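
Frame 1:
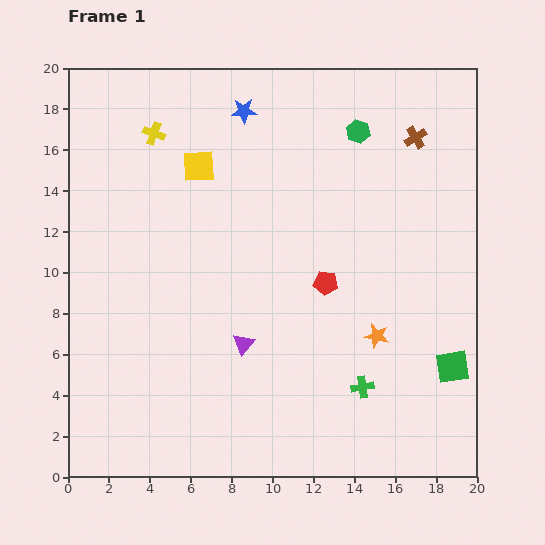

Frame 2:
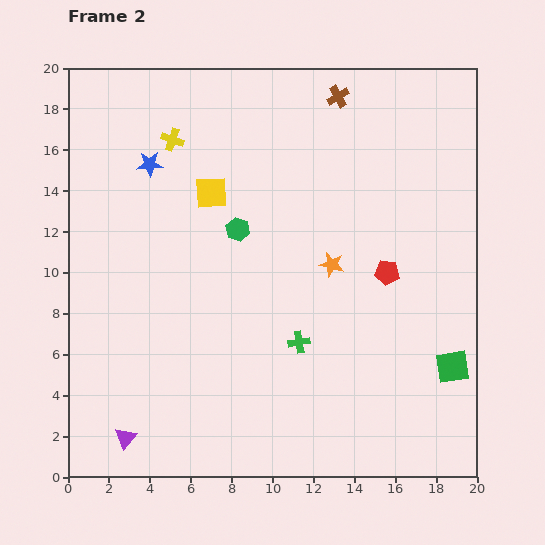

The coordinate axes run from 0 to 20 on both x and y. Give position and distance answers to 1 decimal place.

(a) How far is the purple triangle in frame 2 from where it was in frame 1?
7.4

The purple triangle moved from (8.6, 6.5) to (2.8, 1.9), a distance of √(5.8² + 4.6²) ≈ 7.4.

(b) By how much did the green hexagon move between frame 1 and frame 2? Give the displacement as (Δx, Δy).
(-5.9, -4.8)

The green hexagon was at (14.2, 16.9) in frame 1 and (8.3, 12.1) in frame 2.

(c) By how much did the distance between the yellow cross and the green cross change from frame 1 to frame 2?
-4.4

Distance in frame 1: 16.1. Distance in frame 2: 11.7.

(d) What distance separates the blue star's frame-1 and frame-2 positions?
5.3

The blue star moved from (8.6, 17.9) to (4.0, 15.3), a distance of √(4.6² + 2.6²) ≈ 5.3.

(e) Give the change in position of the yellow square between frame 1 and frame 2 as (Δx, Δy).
(0.6, -1.3)

The yellow square was at (6.4, 15.2) in frame 1 and (7.0, 13.9) in frame 2.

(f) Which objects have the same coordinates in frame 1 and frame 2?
the green square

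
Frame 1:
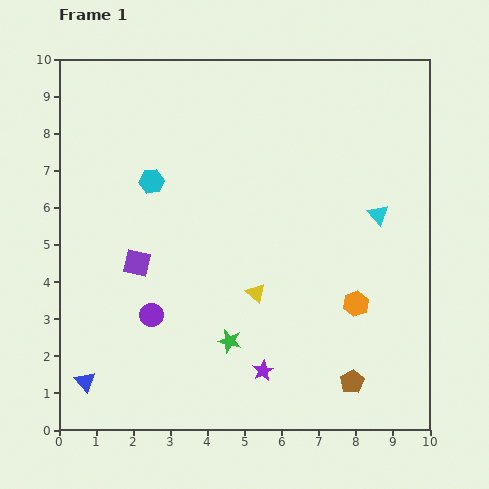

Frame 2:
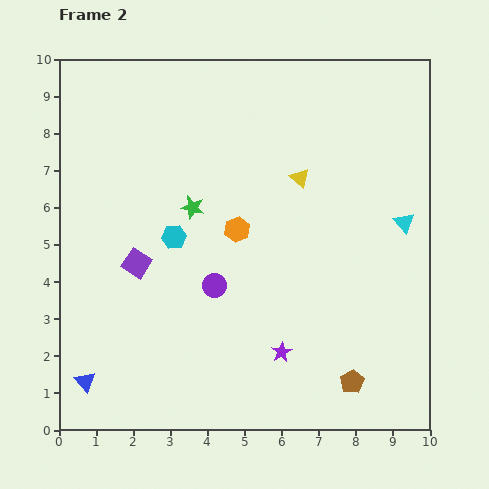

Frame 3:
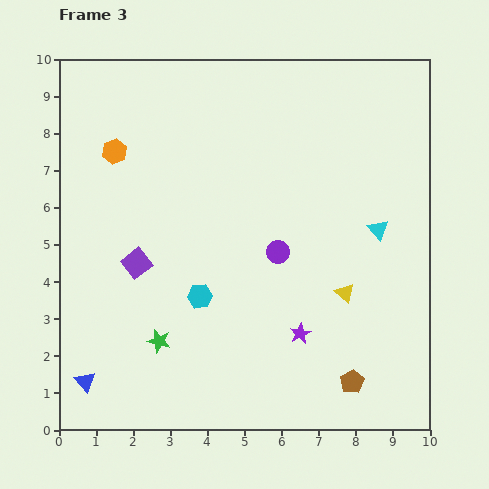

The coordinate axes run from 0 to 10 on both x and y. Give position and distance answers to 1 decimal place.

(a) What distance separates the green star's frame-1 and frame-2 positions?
3.7

The green star moved from (4.6, 2.4) to (3.6, 6.0), a distance of √(1.0² + 3.6²) ≈ 3.7.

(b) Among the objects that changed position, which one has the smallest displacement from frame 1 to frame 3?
the cyan triangle

(moved 0.4)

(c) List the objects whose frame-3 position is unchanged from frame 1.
the blue triangle, the brown pentagon, the purple square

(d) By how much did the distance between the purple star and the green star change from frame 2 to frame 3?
-0.8

Distance in frame 2: 4.6. Distance in frame 3: 3.8.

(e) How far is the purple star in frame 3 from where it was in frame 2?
0.7

The purple star moved from (6.0, 2.1) to (6.5, 2.6), a distance of √(0.5² + 0.5²) ≈ 0.7.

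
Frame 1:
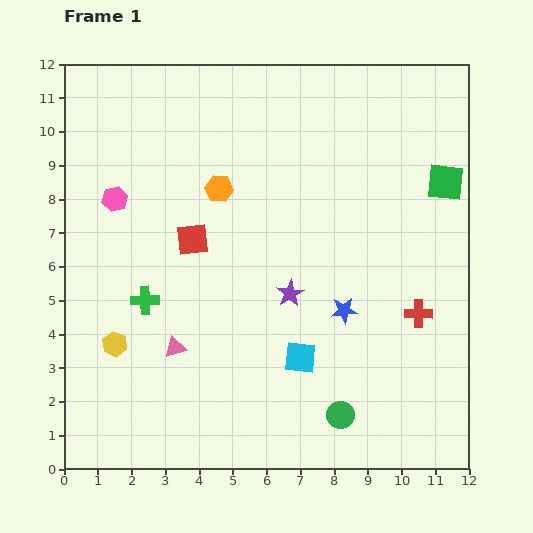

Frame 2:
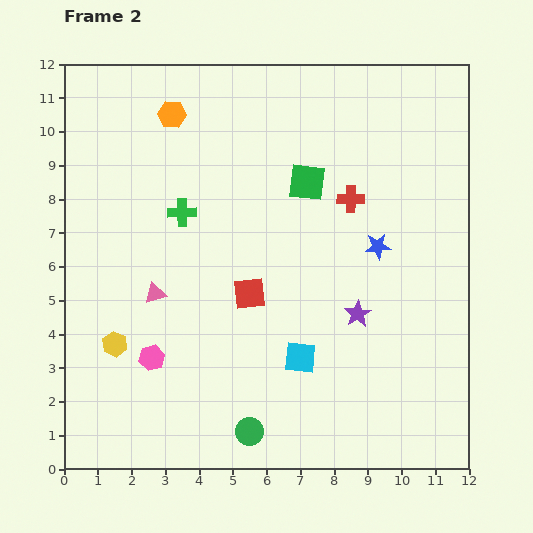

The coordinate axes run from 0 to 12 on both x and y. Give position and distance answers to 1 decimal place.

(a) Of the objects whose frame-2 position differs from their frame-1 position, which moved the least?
the pink triangle

(moved 1.7)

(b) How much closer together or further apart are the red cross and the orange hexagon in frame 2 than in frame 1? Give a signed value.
-1.1

Distance in frame 1: 7.0. Distance in frame 2: 5.9.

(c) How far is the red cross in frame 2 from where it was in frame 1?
3.9

The red cross moved from (10.5, 4.6) to (8.5, 8.0), a distance of √(2.0² + 3.4²) ≈ 3.9.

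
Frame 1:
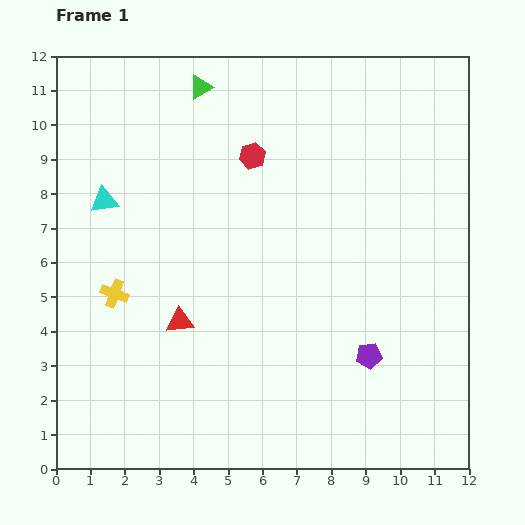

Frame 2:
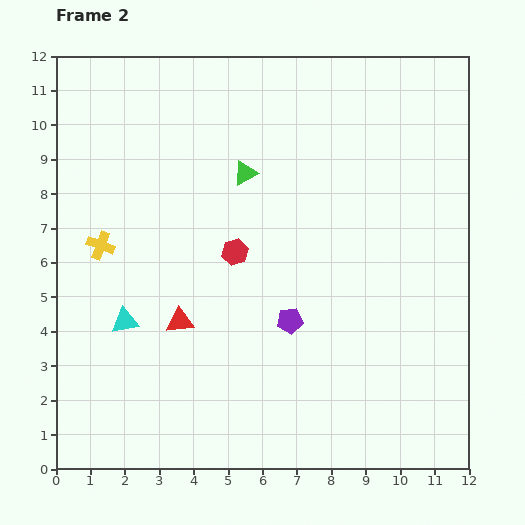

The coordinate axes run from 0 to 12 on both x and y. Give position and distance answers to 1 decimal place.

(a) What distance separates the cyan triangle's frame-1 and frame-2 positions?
3.6

The cyan triangle moved from (1.4, 7.8) to (2.0, 4.3), a distance of √(0.6² + 3.5²) ≈ 3.6.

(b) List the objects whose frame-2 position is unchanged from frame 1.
the red triangle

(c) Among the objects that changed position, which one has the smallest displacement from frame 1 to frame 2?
the yellow cross

(moved 1.5)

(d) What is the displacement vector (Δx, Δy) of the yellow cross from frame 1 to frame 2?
(-0.4, 1.4)

The yellow cross was at (1.7, 5.1) in frame 1 and (1.3, 6.5) in frame 2.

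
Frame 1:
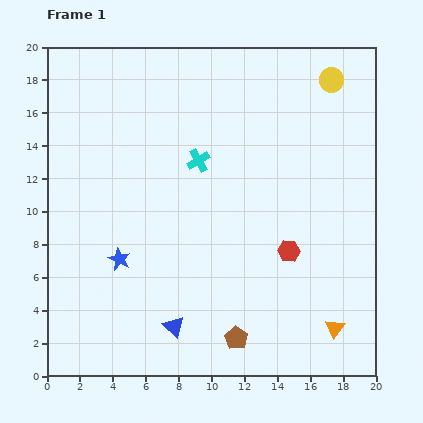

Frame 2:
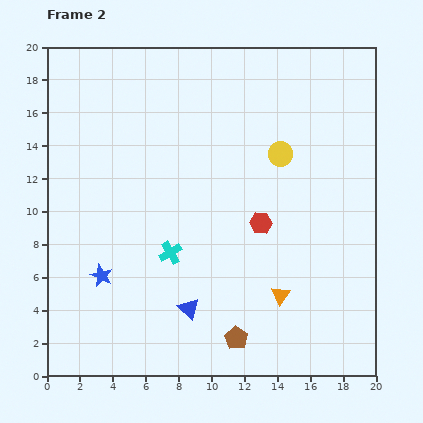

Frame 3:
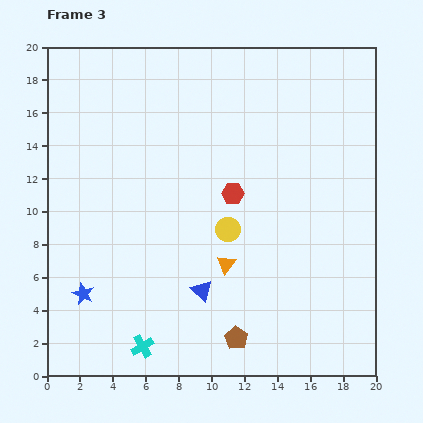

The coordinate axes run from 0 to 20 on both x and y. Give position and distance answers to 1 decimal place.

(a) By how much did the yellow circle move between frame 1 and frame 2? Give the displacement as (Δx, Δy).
(-3.1, -4.5)

The yellow circle was at (17.3, 18.0) in frame 1 and (14.2, 13.5) in frame 2.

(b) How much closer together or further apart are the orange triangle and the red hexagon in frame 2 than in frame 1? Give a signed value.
-0.9

Distance in frame 1: 5.5. Distance in frame 2: 4.6.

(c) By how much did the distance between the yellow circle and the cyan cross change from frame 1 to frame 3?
-0.7

Distance in frame 1: 9.5. Distance in frame 3: 8.8.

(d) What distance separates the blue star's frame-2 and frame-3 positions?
1.6

The blue star moved from (3.3, 6.1) to (2.2, 5.0), a distance of √(1.1² + 1.1²) ≈ 1.6.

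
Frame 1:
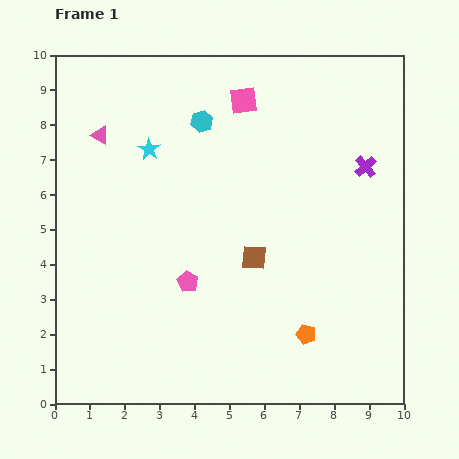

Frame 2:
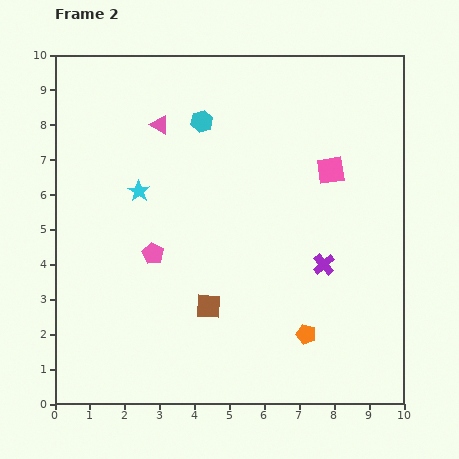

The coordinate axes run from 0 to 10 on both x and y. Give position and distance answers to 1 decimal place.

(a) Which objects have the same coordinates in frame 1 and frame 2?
the orange pentagon, the cyan hexagon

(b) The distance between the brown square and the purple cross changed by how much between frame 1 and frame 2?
-0.6

Distance in frame 1: 4.1. Distance in frame 2: 3.5.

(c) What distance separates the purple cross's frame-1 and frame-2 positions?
3.0

The purple cross moved from (8.9, 6.8) to (7.7, 4.0), a distance of √(1.2² + 2.8²) ≈ 3.0.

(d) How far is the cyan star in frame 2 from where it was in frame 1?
1.2

The cyan star moved from (2.7, 7.3) to (2.4, 6.1), a distance of √(0.3² + 1.2²) ≈ 1.2.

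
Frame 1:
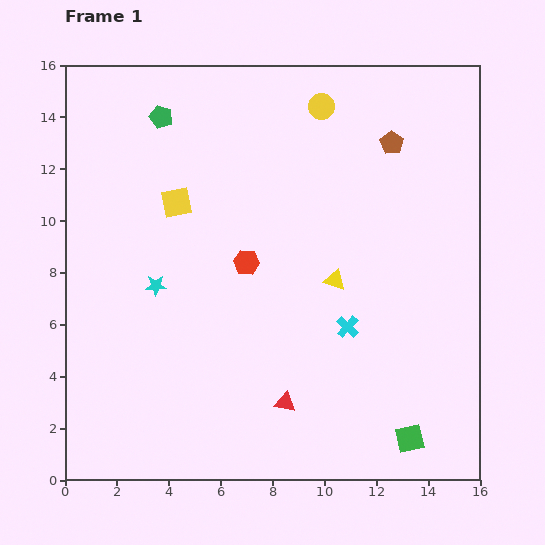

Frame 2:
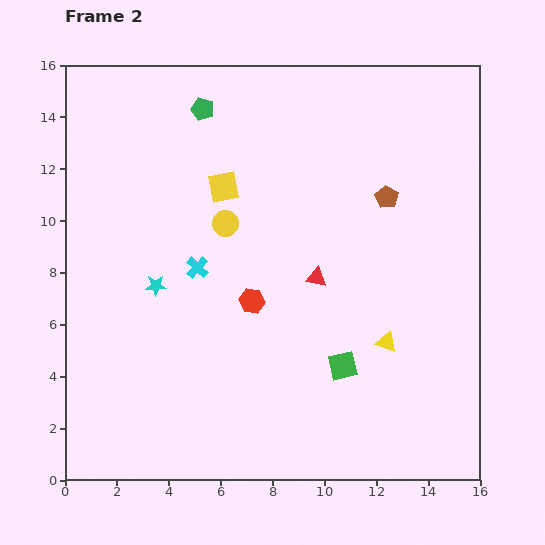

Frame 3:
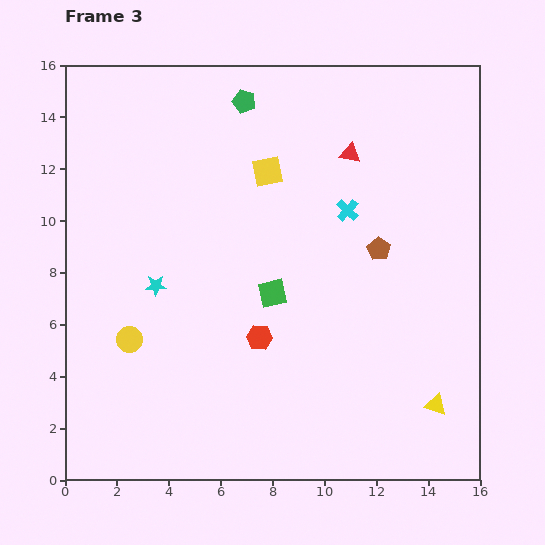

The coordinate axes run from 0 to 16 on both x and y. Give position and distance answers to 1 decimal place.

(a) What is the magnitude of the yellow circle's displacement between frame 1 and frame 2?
5.8

The yellow circle moved from (9.9, 14.4) to (6.2, 9.9), a distance of √(3.7² + 4.5²) ≈ 5.8.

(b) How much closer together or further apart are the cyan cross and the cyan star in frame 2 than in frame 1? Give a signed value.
-5.9

Distance in frame 1: 7.6. Distance in frame 2: 1.7.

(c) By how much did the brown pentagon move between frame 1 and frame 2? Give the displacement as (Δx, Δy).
(-0.2, -2.1)

The brown pentagon was at (12.6, 13.0) in frame 1 and (12.4, 10.9) in frame 2.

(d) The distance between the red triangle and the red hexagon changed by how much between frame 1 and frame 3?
+2.3

Distance in frame 1: 5.6. Distance in frame 3: 7.9.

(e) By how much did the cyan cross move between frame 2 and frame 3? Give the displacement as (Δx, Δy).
(5.8, 2.2)

The cyan cross was at (5.1, 8.2) in frame 2 and (10.9, 10.4) in frame 3.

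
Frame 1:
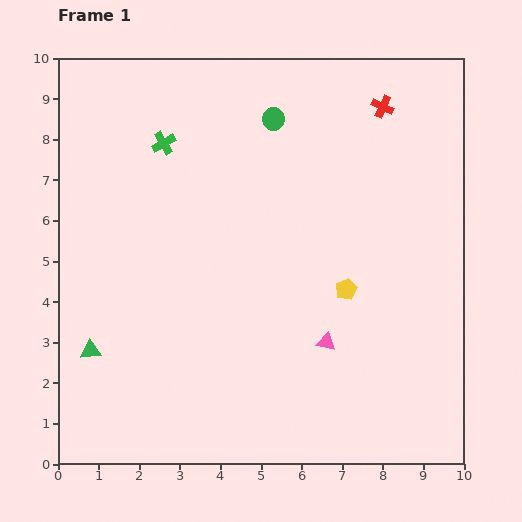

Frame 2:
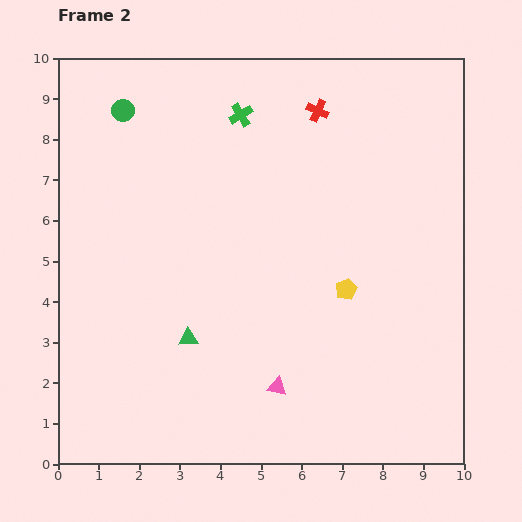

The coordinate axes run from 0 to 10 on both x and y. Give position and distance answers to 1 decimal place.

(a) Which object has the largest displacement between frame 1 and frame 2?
the green circle

(moved 3.7; next 2.4)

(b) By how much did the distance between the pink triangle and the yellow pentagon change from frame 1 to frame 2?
+1.5

Distance in frame 1: 1.4. Distance in frame 2: 2.9.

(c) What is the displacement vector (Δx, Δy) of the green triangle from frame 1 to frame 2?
(2.4, 0.3)

The green triangle was at (0.8, 2.8) in frame 1 and (3.2, 3.1) in frame 2.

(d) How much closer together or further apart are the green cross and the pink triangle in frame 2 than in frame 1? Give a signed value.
+0.5

Distance in frame 1: 6.3. Distance in frame 2: 6.8.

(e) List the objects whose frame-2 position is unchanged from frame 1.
the yellow pentagon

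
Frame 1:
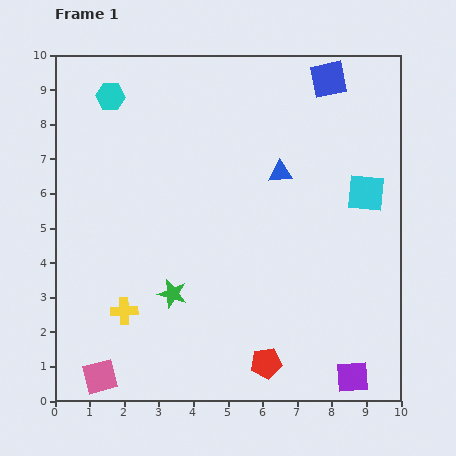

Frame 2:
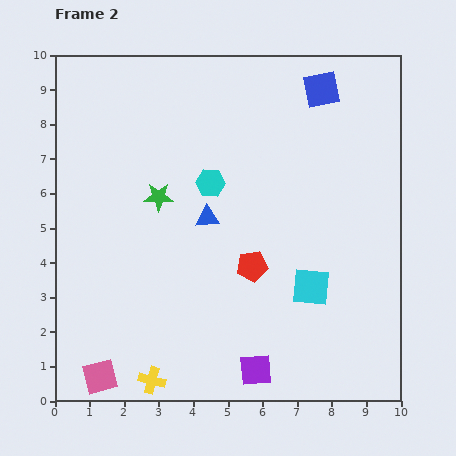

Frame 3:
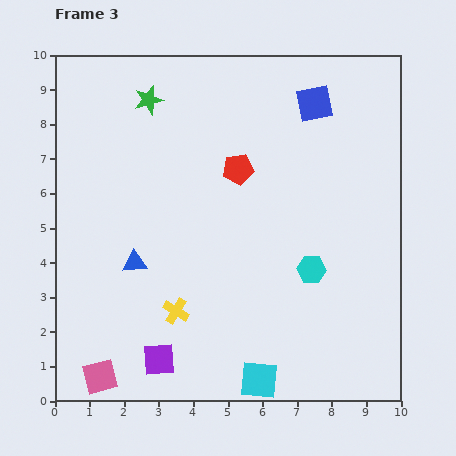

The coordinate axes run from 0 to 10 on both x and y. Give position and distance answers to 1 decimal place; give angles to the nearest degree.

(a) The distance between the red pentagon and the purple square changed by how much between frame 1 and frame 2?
+0.5

Distance in frame 1: 2.5. Distance in frame 2: 3.0.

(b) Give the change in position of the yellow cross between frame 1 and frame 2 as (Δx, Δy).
(0.8, -2.0)

The yellow cross was at (2.0, 2.6) in frame 1 and (2.8, 0.6) in frame 2.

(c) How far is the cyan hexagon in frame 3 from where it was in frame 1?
7.7

The cyan hexagon moved from (1.6, 8.8) to (7.4, 3.8), a distance of √(5.8² + 5.0²) ≈ 7.7.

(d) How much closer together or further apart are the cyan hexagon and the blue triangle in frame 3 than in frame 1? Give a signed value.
-0.3

Distance in frame 1: 5.4. Distance in frame 3: 5.1.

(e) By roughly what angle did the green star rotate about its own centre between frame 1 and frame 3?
31° counter-clockwise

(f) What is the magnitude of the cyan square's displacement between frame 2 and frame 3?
3.1

The cyan square moved from (7.4, 3.3) to (5.9, 0.6), a distance of √(1.5² + 2.7²) ≈ 3.1.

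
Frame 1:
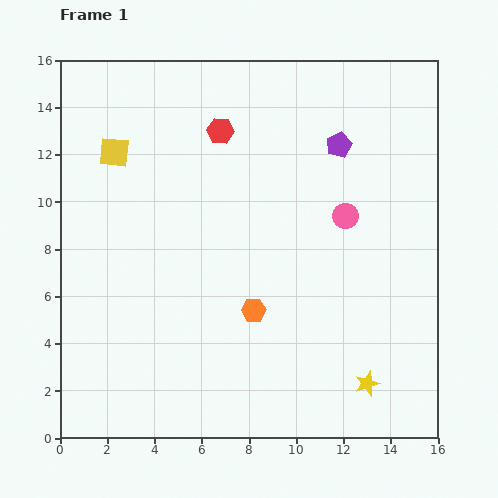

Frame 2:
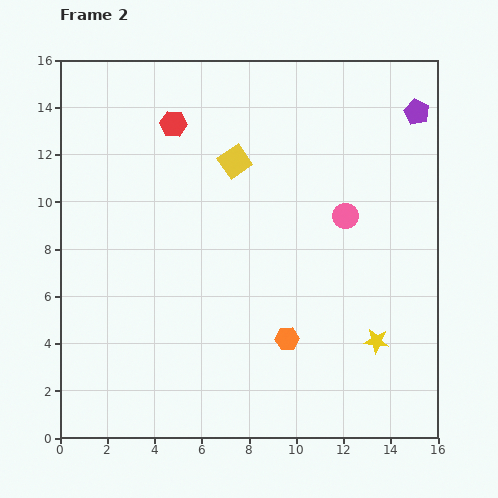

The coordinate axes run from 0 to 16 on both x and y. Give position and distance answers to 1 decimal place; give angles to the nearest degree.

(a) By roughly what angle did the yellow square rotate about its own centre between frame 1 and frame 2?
40° counter-clockwise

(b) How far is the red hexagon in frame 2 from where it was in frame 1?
2.0

The red hexagon moved from (6.8, 13.0) to (4.8, 13.3), a distance of √(2.0² + 0.3²) ≈ 2.0.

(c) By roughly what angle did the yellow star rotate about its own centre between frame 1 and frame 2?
25° clockwise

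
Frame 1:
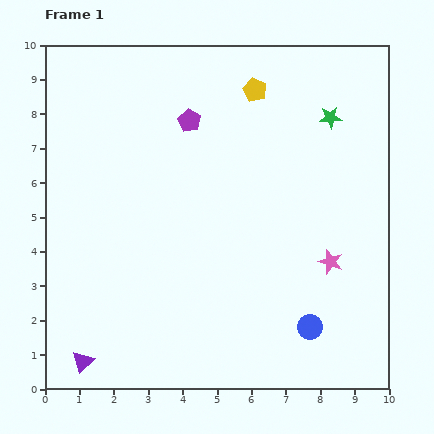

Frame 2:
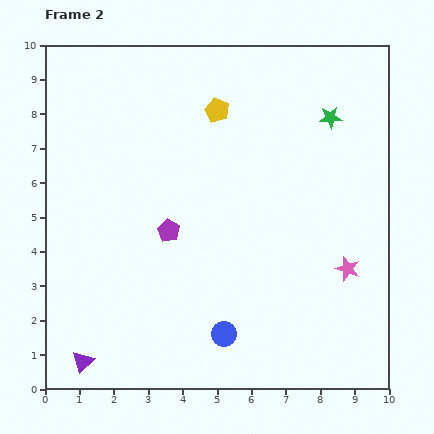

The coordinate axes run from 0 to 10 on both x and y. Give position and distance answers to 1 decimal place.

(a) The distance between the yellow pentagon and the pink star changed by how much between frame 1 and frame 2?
+0.5

Distance in frame 1: 5.5. Distance in frame 2: 6.0.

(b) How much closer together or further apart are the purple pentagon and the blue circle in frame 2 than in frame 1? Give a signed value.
-3.5

Distance in frame 1: 6.9. Distance in frame 2: 3.4.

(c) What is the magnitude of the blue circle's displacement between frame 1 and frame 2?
2.5

The blue circle moved from (7.7, 1.8) to (5.2, 1.6), a distance of √(2.5² + 0.2²) ≈ 2.5.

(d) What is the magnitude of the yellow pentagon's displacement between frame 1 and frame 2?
1.3

The yellow pentagon moved from (6.1, 8.7) to (5.0, 8.1), a distance of √(1.1² + 0.6²) ≈ 1.3.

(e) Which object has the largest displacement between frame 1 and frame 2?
the purple pentagon

(moved 3.3; next 2.5)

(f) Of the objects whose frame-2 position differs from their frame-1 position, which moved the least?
the pink star

(moved 0.5)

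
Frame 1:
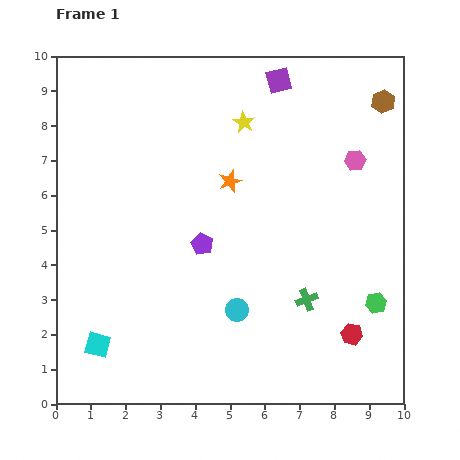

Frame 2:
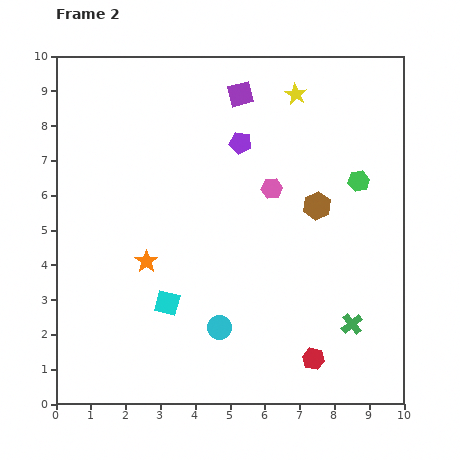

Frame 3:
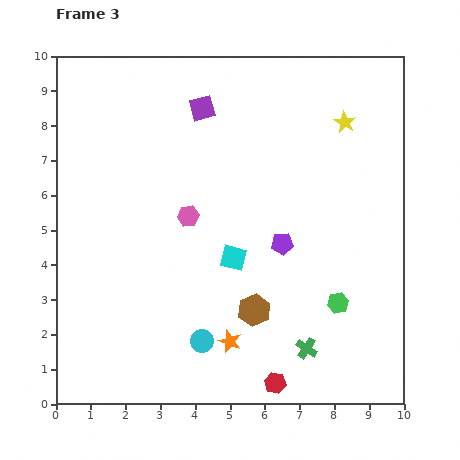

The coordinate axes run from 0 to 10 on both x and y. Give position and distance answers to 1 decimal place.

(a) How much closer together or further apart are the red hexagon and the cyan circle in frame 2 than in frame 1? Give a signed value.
-0.6

Distance in frame 1: 3.4. Distance in frame 2: 2.8.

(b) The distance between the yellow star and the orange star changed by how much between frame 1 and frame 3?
+5.4

Distance in frame 1: 1.7. Distance in frame 3: 7.1.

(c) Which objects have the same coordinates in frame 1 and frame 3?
none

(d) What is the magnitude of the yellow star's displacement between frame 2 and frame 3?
1.6

The yellow star moved from (6.9, 8.9) to (8.3, 8.1), a distance of √(1.4² + 0.8²) ≈ 1.6.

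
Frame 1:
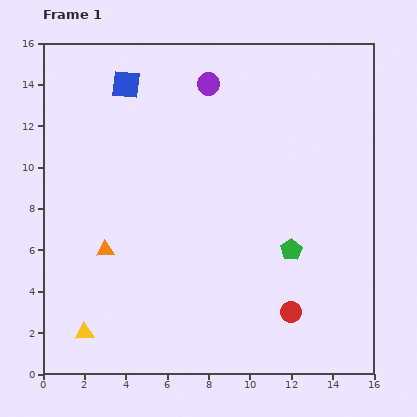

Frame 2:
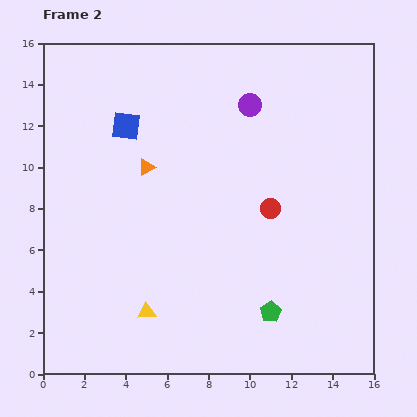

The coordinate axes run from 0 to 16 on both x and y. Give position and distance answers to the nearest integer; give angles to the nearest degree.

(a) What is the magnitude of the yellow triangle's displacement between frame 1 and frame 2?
3

The yellow triangle moved from (2, 2) to (5, 3), a distance of √(3² + 1²) ≈ 3.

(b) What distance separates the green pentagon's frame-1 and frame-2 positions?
3

The green pentagon moved from (12, 6) to (11, 3), a distance of √(1² + 3²) ≈ 3.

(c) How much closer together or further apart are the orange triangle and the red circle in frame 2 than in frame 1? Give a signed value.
-3

Distance in frame 1: 9. Distance in frame 2: 6.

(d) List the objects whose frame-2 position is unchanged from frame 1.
none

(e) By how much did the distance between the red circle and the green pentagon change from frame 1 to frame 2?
+2

Distance in frame 1: 3. Distance in frame 2: 5.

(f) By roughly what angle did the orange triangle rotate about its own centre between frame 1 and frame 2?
26° counter-clockwise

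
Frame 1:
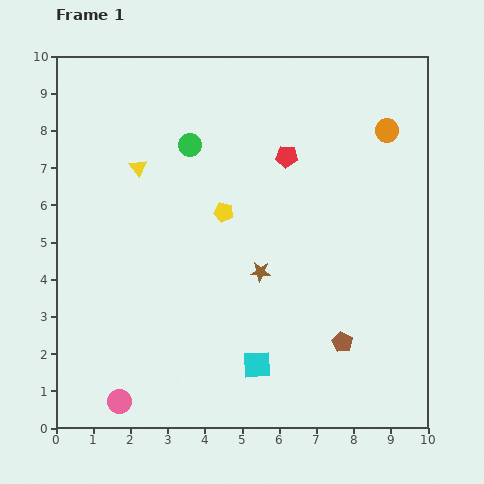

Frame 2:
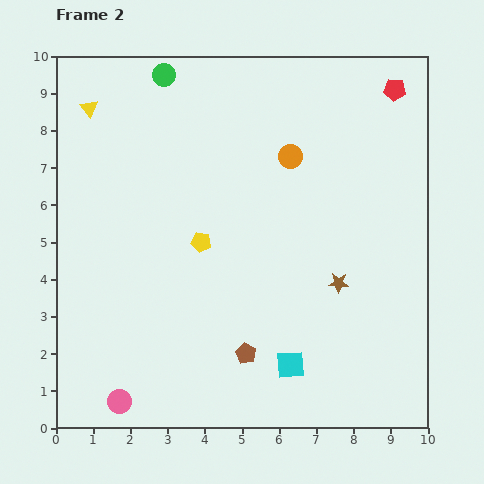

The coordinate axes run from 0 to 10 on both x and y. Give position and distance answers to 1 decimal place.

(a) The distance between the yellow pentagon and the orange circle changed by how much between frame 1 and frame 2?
-1.6

Distance in frame 1: 4.9. Distance in frame 2: 3.3.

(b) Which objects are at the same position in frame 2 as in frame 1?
the pink circle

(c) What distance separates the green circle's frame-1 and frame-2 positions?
2.0

The green circle moved from (3.6, 7.6) to (2.9, 9.5), a distance of √(0.7² + 1.9²) ≈ 2.0.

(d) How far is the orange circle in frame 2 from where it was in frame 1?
2.7

The orange circle moved from (8.9, 8.0) to (6.3, 7.3), a distance of √(2.6² + 0.7²) ≈ 2.7.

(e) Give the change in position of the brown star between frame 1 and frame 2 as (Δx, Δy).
(2.1, -0.3)

The brown star was at (5.5, 4.2) in frame 1 and (7.6, 3.9) in frame 2.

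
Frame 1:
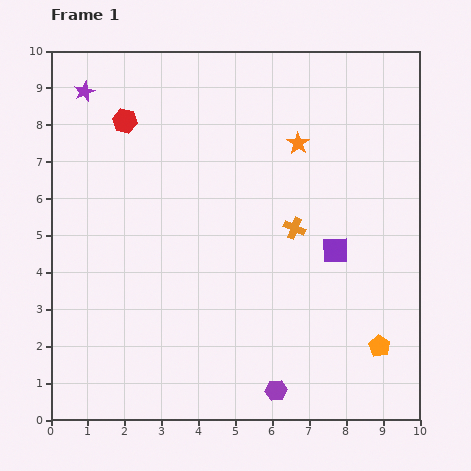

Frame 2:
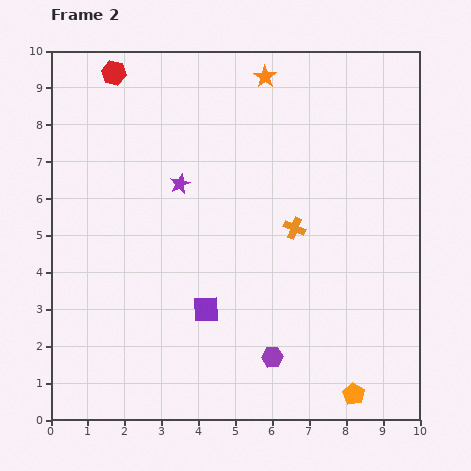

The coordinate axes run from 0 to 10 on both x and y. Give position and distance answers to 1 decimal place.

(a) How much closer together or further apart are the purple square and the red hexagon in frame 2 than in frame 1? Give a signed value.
+0.2

Distance in frame 1: 6.7. Distance in frame 2: 6.9.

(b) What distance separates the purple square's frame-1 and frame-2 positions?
3.8

The purple square moved from (7.7, 4.6) to (4.2, 3.0), a distance of √(3.5² + 1.6²) ≈ 3.8.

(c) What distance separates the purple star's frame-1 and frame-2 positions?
3.6

The purple star moved from (0.9, 8.9) to (3.5, 6.4), a distance of √(2.6² + 2.5²) ≈ 3.6.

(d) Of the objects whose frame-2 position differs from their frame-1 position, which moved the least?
the purple hexagon

(moved 0.9)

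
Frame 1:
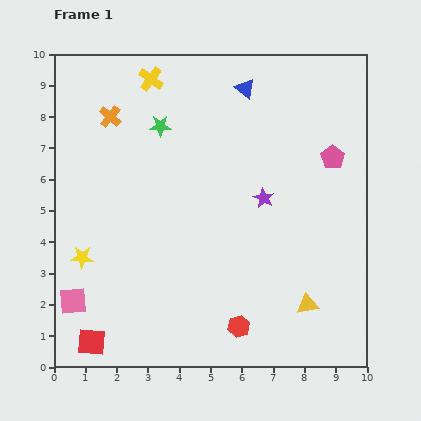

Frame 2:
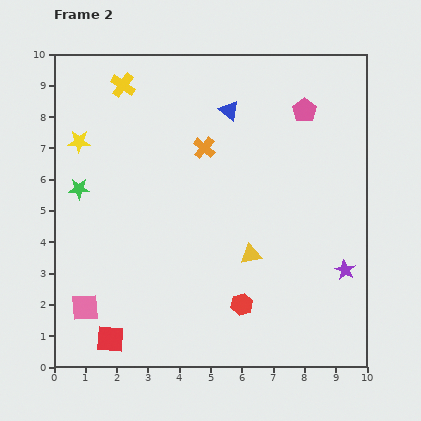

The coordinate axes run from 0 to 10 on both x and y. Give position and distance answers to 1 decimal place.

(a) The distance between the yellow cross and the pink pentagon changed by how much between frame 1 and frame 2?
-0.4

Distance in frame 1: 6.3. Distance in frame 2: 5.9.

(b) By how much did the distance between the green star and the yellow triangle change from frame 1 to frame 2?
-1.5

Distance in frame 1: 7.4. Distance in frame 2: 5.9.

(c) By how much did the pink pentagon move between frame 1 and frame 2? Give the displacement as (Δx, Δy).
(-0.9, 1.5)

The pink pentagon was at (8.9, 6.7) in frame 1 and (8.0, 8.2) in frame 2.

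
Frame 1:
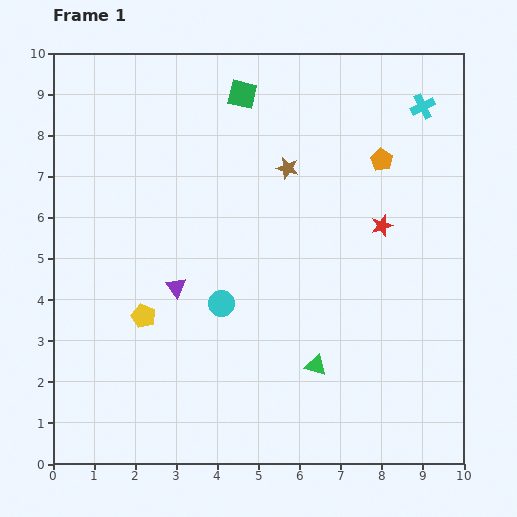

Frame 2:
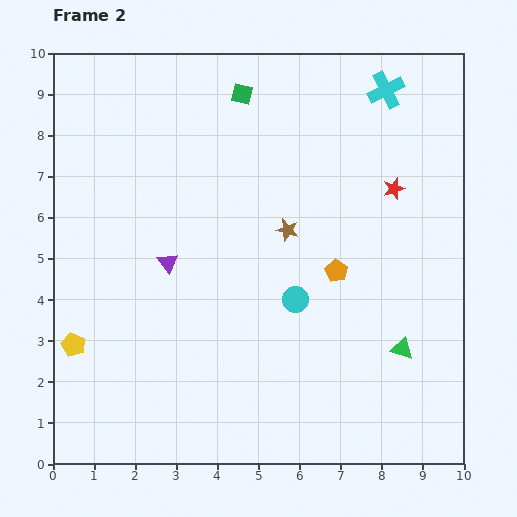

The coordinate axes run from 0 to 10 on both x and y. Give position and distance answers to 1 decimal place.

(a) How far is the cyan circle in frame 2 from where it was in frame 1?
1.8

The cyan circle moved from (4.1, 3.9) to (5.9, 4.0), a distance of √(1.8² + 0.1²) ≈ 1.8.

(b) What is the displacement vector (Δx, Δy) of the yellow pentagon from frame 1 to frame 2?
(-1.7, -0.7)

The yellow pentagon was at (2.2, 3.6) in frame 1 and (0.5, 2.9) in frame 2.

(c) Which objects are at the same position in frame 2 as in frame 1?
the green square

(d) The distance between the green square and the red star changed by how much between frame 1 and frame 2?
-0.3

Distance in frame 1: 4.7. Distance in frame 2: 4.4.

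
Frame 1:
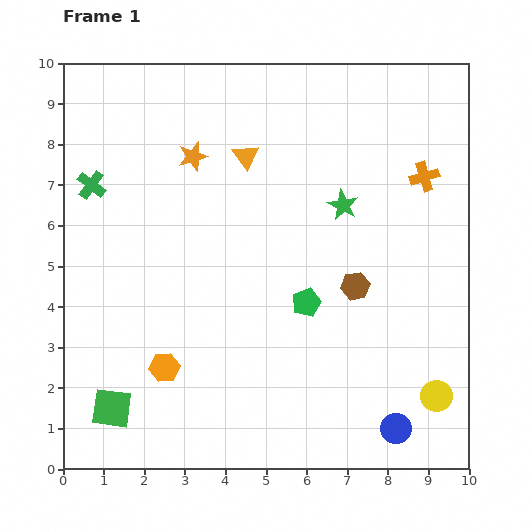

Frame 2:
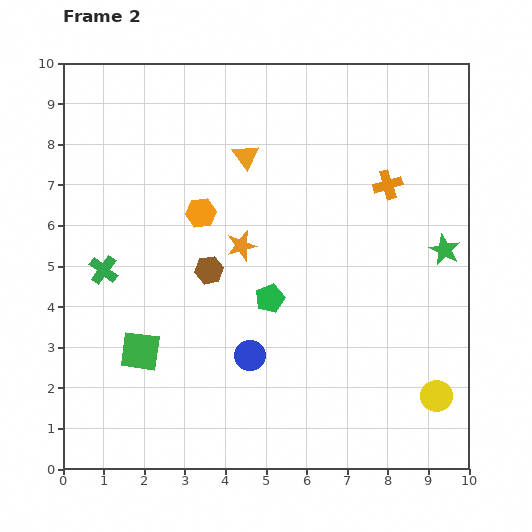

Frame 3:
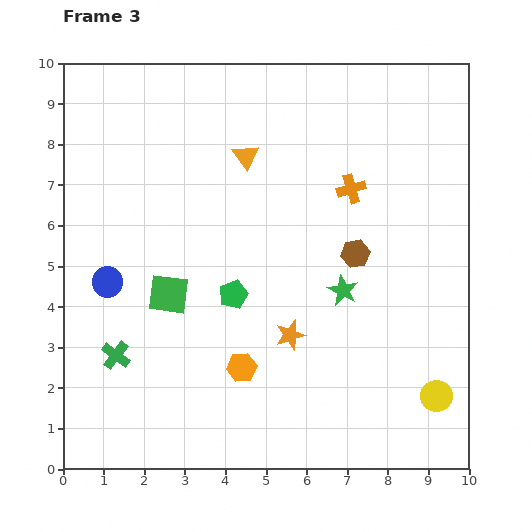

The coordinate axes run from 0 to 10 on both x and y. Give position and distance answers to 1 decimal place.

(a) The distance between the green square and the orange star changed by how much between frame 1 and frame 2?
-2.9

Distance in frame 1: 6.5. Distance in frame 2: 3.6.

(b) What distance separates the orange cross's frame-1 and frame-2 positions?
0.9

The orange cross moved from (8.9, 7.2) to (8.0, 7.0), a distance of √(0.9² + 0.2²) ≈ 0.9.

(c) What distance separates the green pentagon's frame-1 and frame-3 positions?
1.8

The green pentagon moved from (6.0, 4.1) to (4.2, 4.3), a distance of √(1.8² + 0.2²) ≈ 1.8.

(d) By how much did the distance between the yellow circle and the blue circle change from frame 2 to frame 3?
+3.9

Distance in frame 2: 4.7. Distance in frame 3: 8.6.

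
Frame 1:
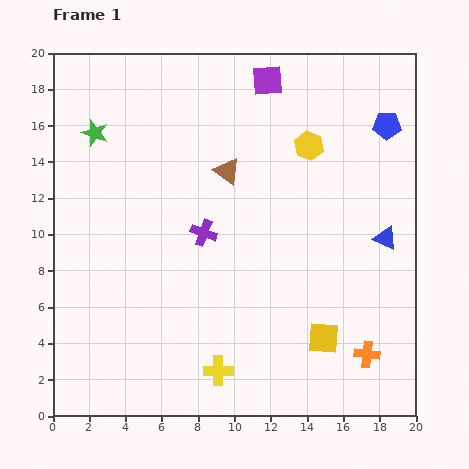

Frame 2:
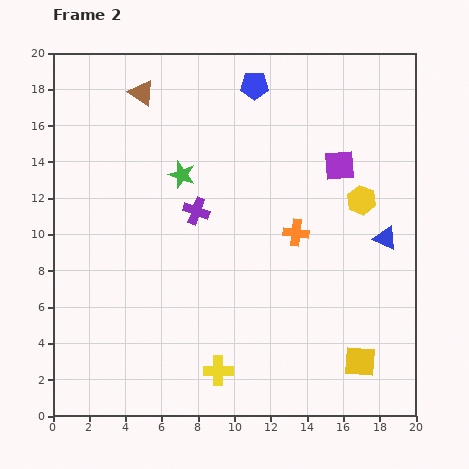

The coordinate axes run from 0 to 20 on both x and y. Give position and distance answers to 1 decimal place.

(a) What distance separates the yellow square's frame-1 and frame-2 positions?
2.4

The yellow square moved from (14.9, 4.3) to (16.9, 3.0), a distance of √(2.0² + 1.3²) ≈ 2.4.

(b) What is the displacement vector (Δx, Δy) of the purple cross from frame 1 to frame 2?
(-0.4, 1.2)

The purple cross was at (8.3, 10.1) in frame 1 and (7.9, 11.3) in frame 2.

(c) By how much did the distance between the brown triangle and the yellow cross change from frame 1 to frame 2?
+4.9

Distance in frame 1: 11.0. Distance in frame 2: 15.9.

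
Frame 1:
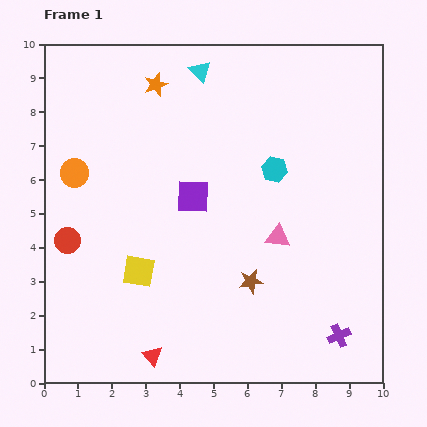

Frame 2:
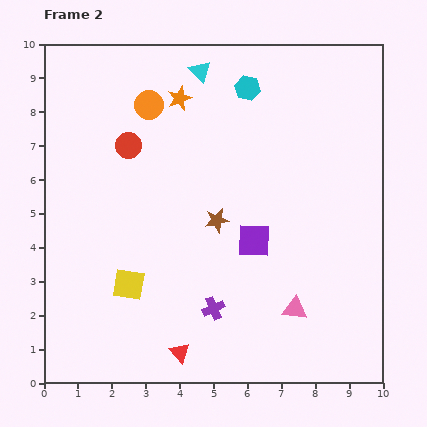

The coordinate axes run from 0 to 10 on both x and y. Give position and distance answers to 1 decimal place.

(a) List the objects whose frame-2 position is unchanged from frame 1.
the cyan triangle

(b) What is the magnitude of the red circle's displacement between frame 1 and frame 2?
3.3

The red circle moved from (0.7, 4.2) to (2.5, 7.0), a distance of √(1.8² + 2.8²) ≈ 3.3.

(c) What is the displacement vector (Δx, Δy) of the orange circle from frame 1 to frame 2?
(2.2, 2.0)

The orange circle was at (0.9, 6.2) in frame 1 and (3.1, 8.2) in frame 2.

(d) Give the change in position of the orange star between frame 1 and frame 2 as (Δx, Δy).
(0.7, -0.4)

The orange star was at (3.3, 8.8) in frame 1 and (4.0, 8.4) in frame 2.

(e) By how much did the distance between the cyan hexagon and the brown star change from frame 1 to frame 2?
+0.6

Distance in frame 1: 3.4. Distance in frame 2: 4.0.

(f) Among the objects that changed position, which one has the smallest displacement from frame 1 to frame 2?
the yellow square

(moved 0.5)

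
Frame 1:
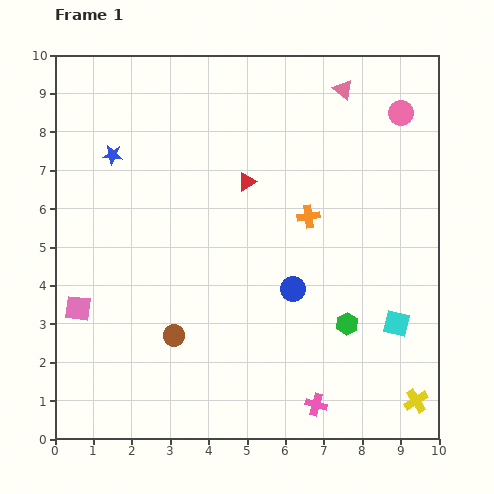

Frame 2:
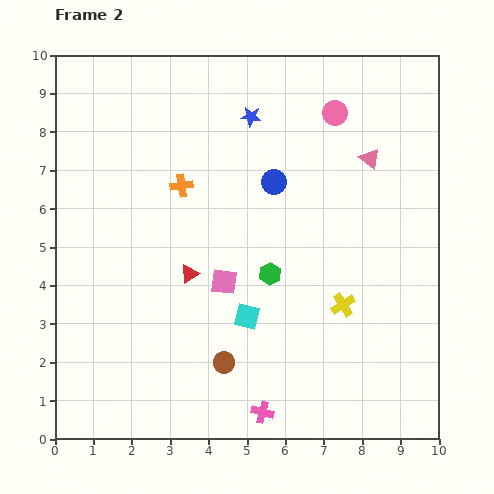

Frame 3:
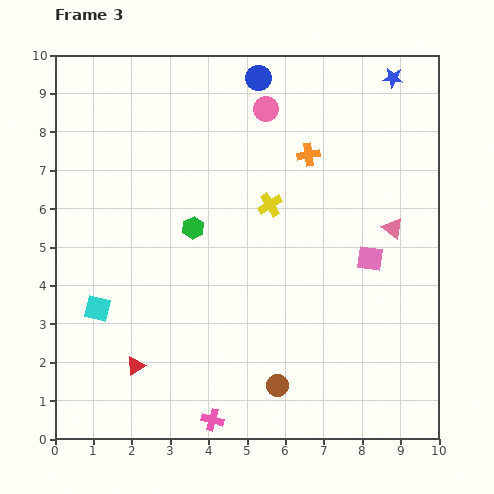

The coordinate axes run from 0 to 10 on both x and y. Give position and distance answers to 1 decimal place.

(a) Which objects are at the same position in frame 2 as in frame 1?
none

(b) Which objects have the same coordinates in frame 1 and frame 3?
none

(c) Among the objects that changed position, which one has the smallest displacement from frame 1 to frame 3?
the orange cross

(moved 1.6)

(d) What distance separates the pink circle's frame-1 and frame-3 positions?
3.5

The pink circle moved from (9.0, 8.5) to (5.5, 8.6), a distance of √(3.5² + 0.1²) ≈ 3.5.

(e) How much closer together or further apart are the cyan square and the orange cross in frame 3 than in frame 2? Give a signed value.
+3.0

Distance in frame 2: 3.8. Distance in frame 3: 6.8.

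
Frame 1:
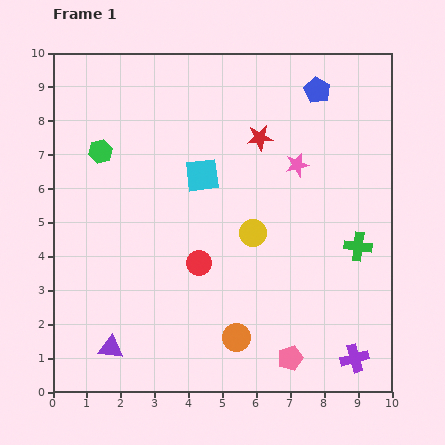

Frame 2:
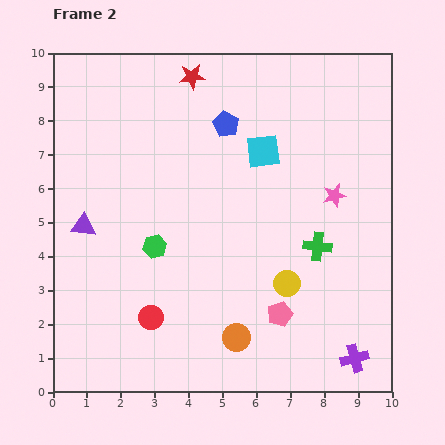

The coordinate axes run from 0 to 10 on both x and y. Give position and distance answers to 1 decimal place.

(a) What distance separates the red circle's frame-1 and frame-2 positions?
2.1

The red circle moved from (4.3, 3.8) to (2.9, 2.2), a distance of √(1.4² + 1.6²) ≈ 2.1.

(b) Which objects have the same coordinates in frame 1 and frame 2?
the purple cross, the orange circle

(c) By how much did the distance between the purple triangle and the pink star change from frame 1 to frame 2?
-0.2

Distance in frame 1: 7.7. Distance in frame 2: 7.5.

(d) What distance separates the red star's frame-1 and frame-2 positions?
2.7

The red star moved from (6.1, 7.5) to (4.1, 9.3), a distance of √(2.0² + 1.8²) ≈ 2.7.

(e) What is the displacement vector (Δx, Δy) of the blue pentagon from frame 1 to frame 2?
(-2.7, -1.0)

The blue pentagon was at (7.8, 8.9) in frame 1 and (5.1, 7.9) in frame 2.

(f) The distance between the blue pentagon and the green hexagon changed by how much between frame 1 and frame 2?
-2.4

Distance in frame 1: 6.6. Distance in frame 2: 4.2.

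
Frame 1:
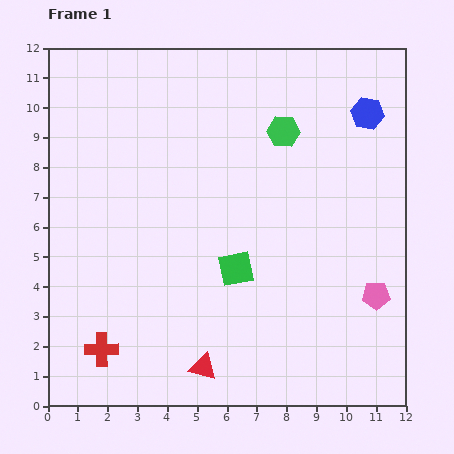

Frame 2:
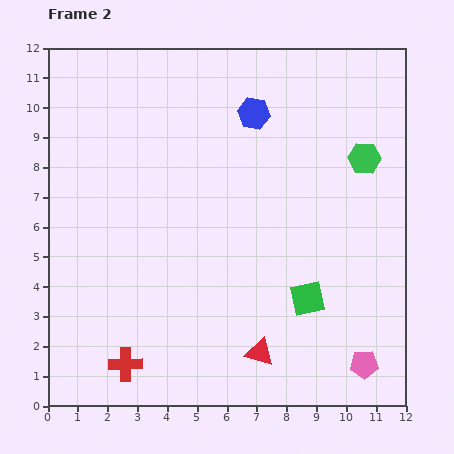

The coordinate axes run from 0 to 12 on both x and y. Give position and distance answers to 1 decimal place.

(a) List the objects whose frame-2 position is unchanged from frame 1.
none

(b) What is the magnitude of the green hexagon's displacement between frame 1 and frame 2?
2.8

The green hexagon moved from (7.9, 9.2) to (10.6, 8.3), a distance of √(2.7² + 0.9²) ≈ 2.8.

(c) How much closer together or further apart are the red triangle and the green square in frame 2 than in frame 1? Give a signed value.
-1.1

Distance in frame 1: 3.5. Distance in frame 2: 2.4.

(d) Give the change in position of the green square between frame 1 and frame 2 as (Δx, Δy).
(2.4, -1.0)

The green square was at (6.3, 4.6) in frame 1 and (8.7, 3.6) in frame 2.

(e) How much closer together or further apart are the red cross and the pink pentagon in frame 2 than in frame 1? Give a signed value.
-1.4

Distance in frame 1: 9.4. Distance in frame 2: 8.0.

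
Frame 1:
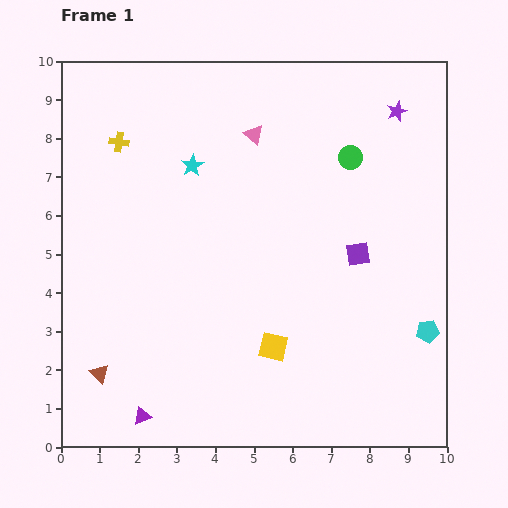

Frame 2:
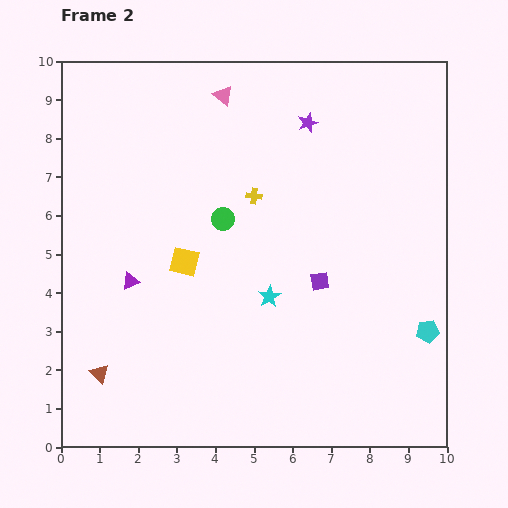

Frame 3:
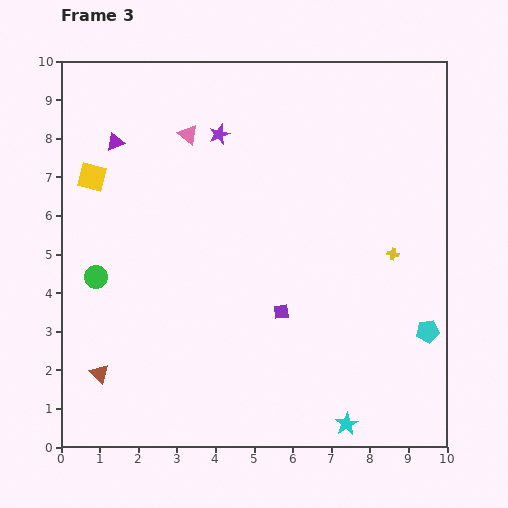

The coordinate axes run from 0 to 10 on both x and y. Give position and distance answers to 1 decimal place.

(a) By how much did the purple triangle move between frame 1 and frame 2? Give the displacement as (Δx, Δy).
(-0.3, 3.5)

The purple triangle was at (2.1, 0.8) in frame 1 and (1.8, 4.3) in frame 2.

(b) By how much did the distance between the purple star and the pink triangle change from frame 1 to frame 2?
-1.4

Distance in frame 1: 3.7. Distance in frame 2: 2.3.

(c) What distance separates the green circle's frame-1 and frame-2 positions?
3.7

The green circle moved from (7.5, 7.5) to (4.2, 5.9), a distance of √(3.3² + 1.6²) ≈ 3.7.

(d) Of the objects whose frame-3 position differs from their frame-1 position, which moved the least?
the pink triangle

(moved 1.7)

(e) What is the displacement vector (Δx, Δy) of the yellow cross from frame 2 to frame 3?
(3.6, -1.5)

The yellow cross was at (5.0, 6.5) in frame 2 and (8.6, 5.0) in frame 3.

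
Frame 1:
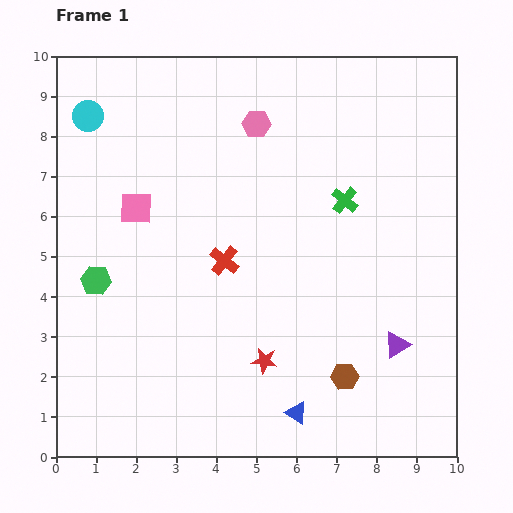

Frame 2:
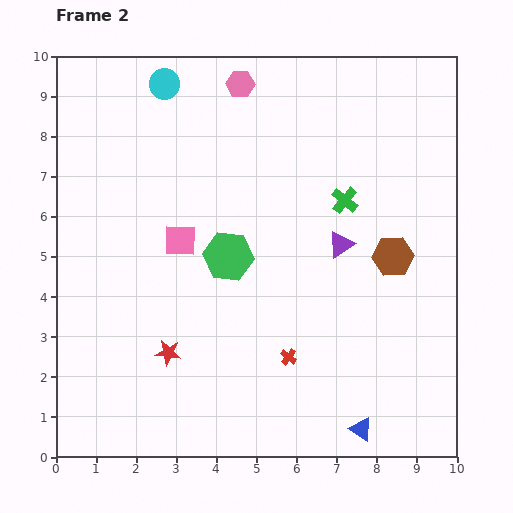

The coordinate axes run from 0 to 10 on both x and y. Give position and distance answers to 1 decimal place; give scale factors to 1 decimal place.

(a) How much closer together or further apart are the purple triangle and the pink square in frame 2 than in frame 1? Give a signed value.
-3.3

Distance in frame 1: 7.3. Distance in frame 2: 4.0.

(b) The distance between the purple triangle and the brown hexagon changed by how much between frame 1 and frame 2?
-0.2

Distance in frame 1: 1.5. Distance in frame 2: 1.3.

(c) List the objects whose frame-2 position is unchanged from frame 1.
the green cross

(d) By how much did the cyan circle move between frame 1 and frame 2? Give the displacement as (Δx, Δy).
(1.9, 0.8)

The cyan circle was at (0.8, 8.5) in frame 1 and (2.7, 9.3) in frame 2.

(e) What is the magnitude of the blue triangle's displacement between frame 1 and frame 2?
1.6

The blue triangle moved from (6.0, 1.1) to (7.6, 0.7), a distance of √(1.6² + 0.4²) ≈ 1.6.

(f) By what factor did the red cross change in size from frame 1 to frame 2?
0.6×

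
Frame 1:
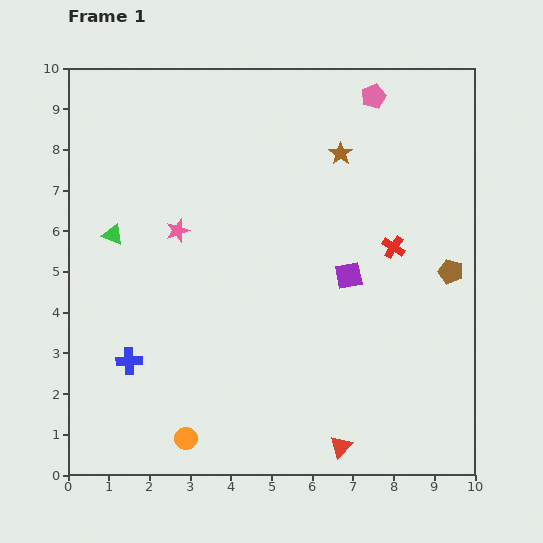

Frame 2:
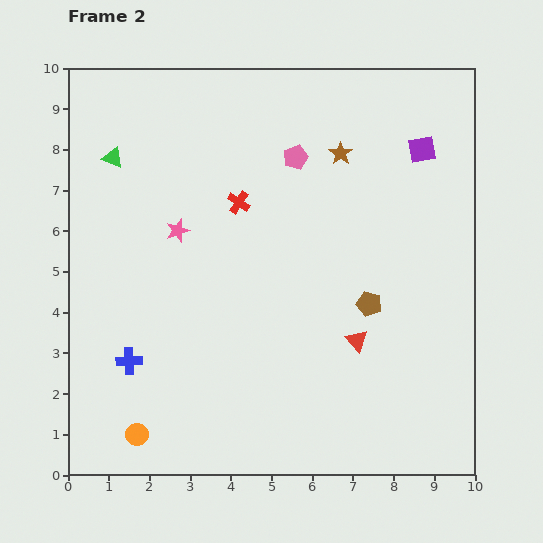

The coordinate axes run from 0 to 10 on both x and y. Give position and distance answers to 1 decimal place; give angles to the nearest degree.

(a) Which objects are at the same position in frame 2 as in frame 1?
the brown star, the blue cross, the pink star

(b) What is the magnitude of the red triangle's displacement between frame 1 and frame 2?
2.6

The red triangle moved from (6.7, 0.7) to (7.1, 3.3), a distance of √(0.4² + 2.6²) ≈ 2.6.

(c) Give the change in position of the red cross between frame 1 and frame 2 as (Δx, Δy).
(-3.8, 1.1)

The red cross was at (8.0, 5.6) in frame 1 and (4.2, 6.7) in frame 2.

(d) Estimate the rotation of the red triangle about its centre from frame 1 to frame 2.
25° counter-clockwise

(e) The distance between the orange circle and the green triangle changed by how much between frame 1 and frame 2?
+1.5

Distance in frame 1: 5.3. Distance in frame 2: 6.8.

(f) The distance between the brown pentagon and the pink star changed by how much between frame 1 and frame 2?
-1.8

Distance in frame 1: 6.8. Distance in frame 2: 5.0.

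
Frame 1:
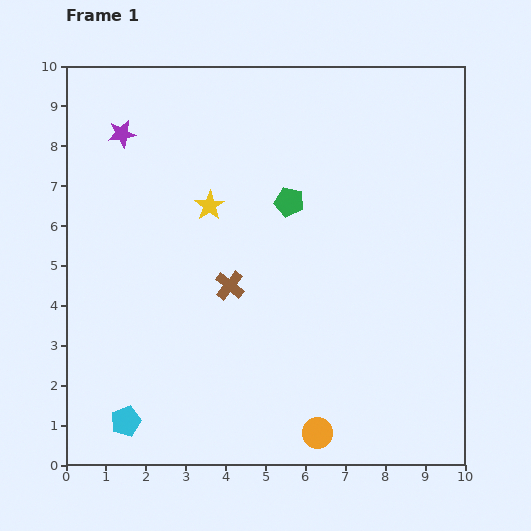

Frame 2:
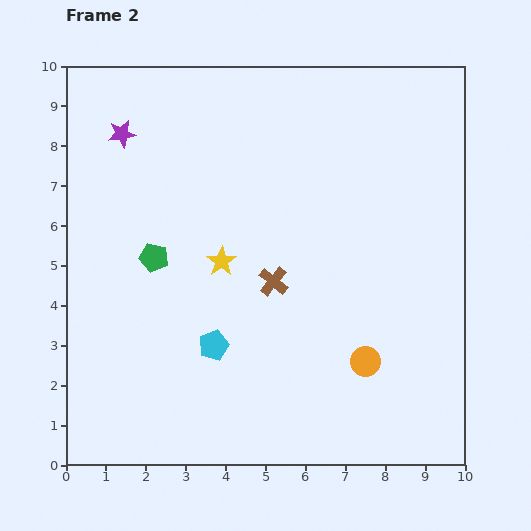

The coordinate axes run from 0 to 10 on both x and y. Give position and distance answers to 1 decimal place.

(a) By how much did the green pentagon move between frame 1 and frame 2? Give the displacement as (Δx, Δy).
(-3.4, -1.4)

The green pentagon was at (5.6, 6.6) in frame 1 and (2.2, 5.2) in frame 2.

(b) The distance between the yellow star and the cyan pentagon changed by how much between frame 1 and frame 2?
-3.7

Distance in frame 1: 5.8. Distance in frame 2: 2.1.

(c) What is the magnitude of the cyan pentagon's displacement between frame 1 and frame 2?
2.9

The cyan pentagon moved from (1.5, 1.1) to (3.7, 3.0), a distance of √(2.2² + 1.9²) ≈ 2.9.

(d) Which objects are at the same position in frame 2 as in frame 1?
the purple star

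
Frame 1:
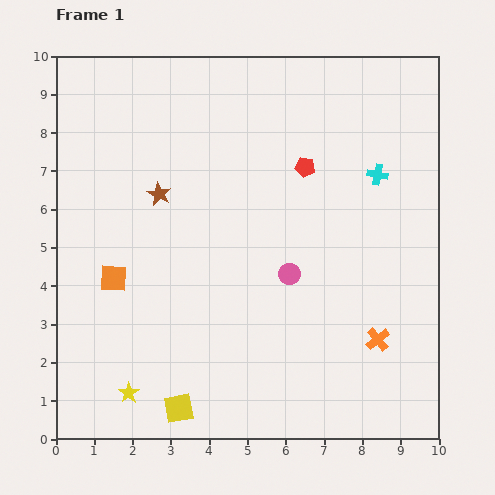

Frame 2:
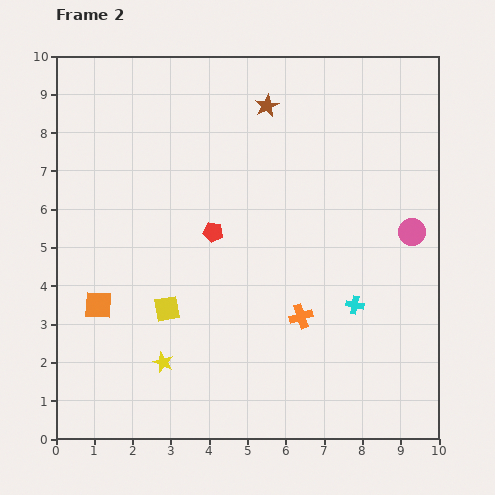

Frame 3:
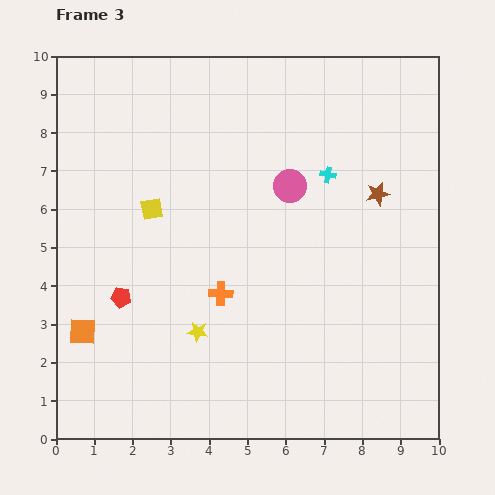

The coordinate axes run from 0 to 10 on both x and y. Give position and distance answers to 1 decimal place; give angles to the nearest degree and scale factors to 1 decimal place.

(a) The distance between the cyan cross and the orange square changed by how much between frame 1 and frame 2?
-0.7

Distance in frame 1: 7.4. Distance in frame 2: 6.7.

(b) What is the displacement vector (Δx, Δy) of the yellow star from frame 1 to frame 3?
(1.8, 1.6)

The yellow star was at (1.9, 1.2) in frame 1 and (3.7, 2.8) in frame 3.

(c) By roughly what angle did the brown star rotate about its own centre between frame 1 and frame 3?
31° clockwise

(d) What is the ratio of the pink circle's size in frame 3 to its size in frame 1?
1.5×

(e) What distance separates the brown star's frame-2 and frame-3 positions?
3.7

The brown star moved from (5.5, 8.7) to (8.4, 6.4), a distance of √(2.9² + 2.3²) ≈ 3.7.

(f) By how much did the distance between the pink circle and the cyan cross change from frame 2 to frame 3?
-1.4

Distance in frame 2: 2.4. Distance in frame 3: 1.0.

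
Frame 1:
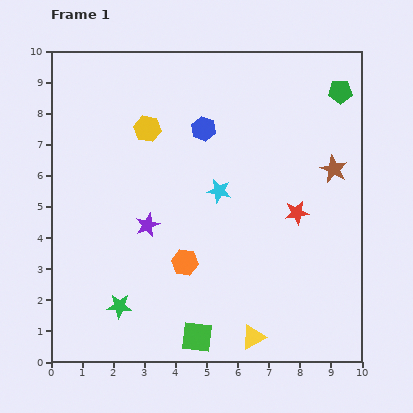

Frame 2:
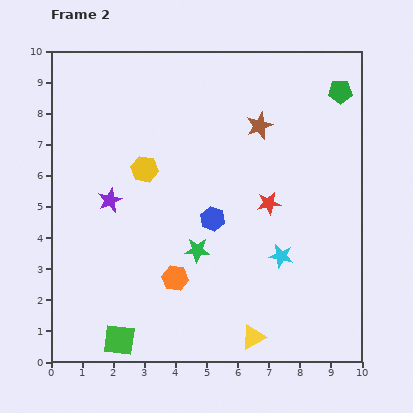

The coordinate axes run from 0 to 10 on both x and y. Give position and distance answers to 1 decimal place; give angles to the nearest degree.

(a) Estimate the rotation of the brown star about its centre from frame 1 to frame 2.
24° clockwise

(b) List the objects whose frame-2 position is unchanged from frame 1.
the yellow triangle, the green pentagon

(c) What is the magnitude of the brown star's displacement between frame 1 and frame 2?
2.8

The brown star moved from (9.1, 6.2) to (6.7, 7.6), a distance of √(2.4² + 1.4²) ≈ 2.8.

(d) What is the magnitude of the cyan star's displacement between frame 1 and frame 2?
2.9

The cyan star moved from (5.4, 5.5) to (7.4, 3.4), a distance of √(2.0² + 2.1²) ≈ 2.9.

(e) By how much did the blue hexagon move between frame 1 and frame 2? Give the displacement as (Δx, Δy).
(0.3, -2.9)

The blue hexagon was at (4.9, 7.5) in frame 1 and (5.2, 4.6) in frame 2.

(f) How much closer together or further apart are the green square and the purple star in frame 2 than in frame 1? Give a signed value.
+0.6

Distance in frame 1: 3.9. Distance in frame 2: 4.5.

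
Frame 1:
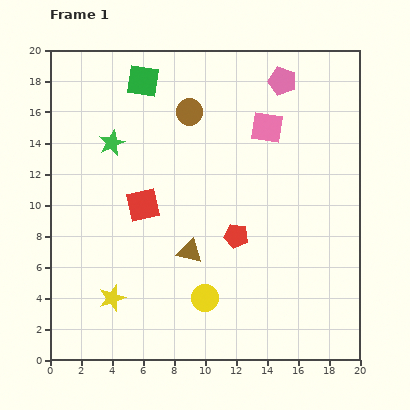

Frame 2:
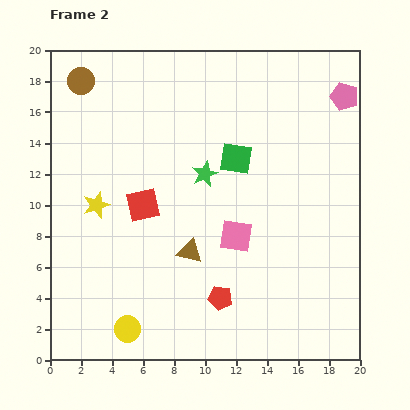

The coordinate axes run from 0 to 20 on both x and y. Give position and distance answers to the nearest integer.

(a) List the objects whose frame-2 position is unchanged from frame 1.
the brown triangle, the red square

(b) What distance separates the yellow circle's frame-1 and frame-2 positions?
5

The yellow circle moved from (10, 4) to (5, 2), a distance of √(5² + 2²) ≈ 5.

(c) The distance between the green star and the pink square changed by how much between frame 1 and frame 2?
-6

Distance in frame 1: 10. Distance in frame 2: 4.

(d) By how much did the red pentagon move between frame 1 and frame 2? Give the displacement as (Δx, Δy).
(-1, -4)

The red pentagon was at (12, 8) in frame 1 and (11, 4) in frame 2.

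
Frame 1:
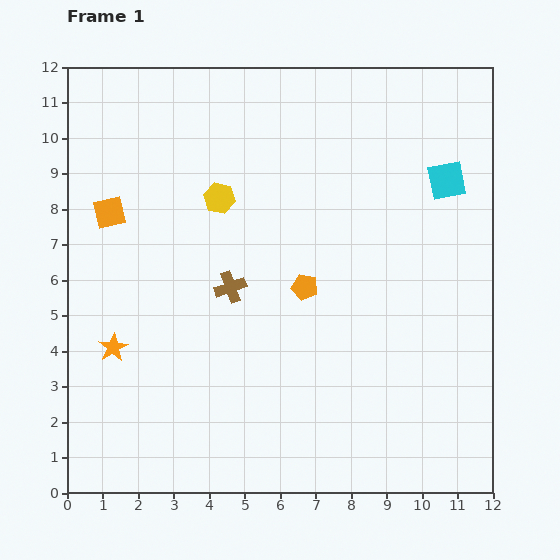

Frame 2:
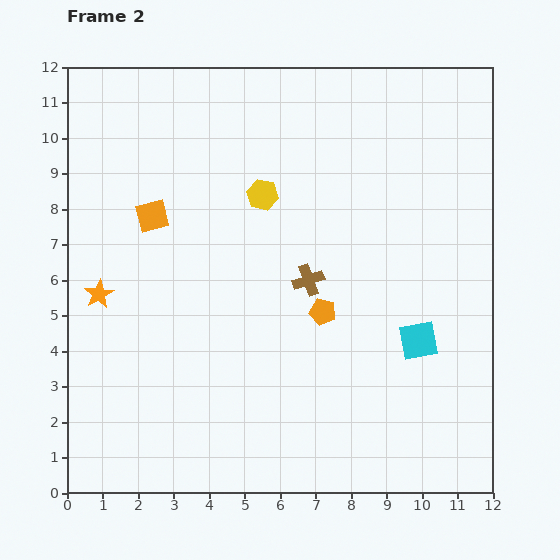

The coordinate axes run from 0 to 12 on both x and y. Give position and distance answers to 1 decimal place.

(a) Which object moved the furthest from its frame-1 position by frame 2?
the cyan square

(moved 4.6; next 2.2)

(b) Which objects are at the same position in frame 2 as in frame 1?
none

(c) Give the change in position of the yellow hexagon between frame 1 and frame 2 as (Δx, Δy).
(1.2, 0.1)

The yellow hexagon was at (4.3, 8.3) in frame 1 and (5.5, 8.4) in frame 2.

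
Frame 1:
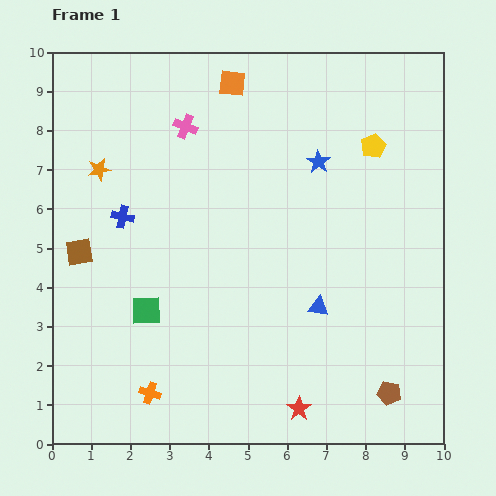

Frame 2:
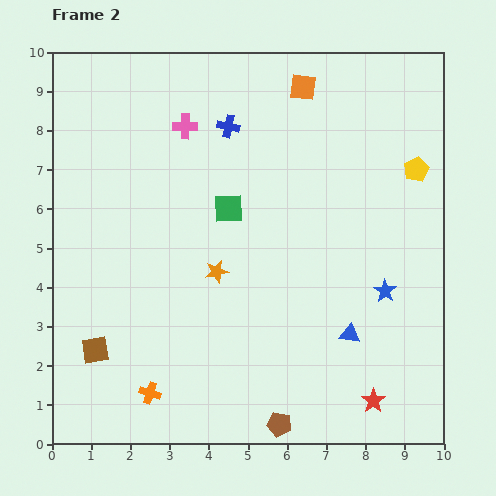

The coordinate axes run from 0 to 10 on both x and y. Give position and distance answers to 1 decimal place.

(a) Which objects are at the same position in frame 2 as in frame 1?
the orange cross, the pink cross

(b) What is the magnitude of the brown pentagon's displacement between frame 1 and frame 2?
2.9

The brown pentagon moved from (8.6, 1.3) to (5.8, 0.5), a distance of √(2.8² + 0.8²) ≈ 2.9.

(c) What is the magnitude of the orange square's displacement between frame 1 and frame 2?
1.8

The orange square moved from (4.6, 9.2) to (6.4, 9.1), a distance of √(1.8² + 0.1²) ≈ 1.8.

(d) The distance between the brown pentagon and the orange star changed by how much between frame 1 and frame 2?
-5.1

Distance in frame 1: 9.3. Distance in frame 2: 4.2.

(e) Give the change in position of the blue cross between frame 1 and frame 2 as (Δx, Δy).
(2.7, 2.3)

The blue cross was at (1.8, 5.8) in frame 1 and (4.5, 8.1) in frame 2.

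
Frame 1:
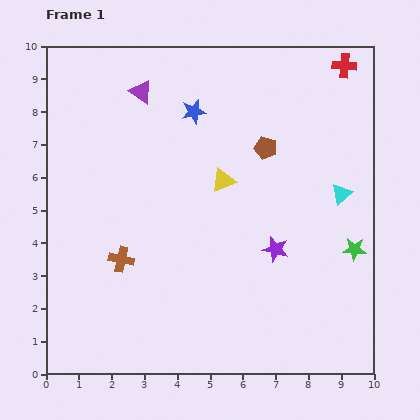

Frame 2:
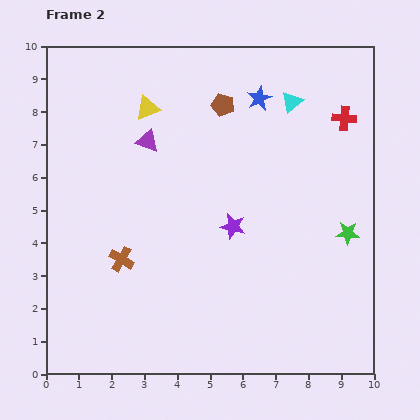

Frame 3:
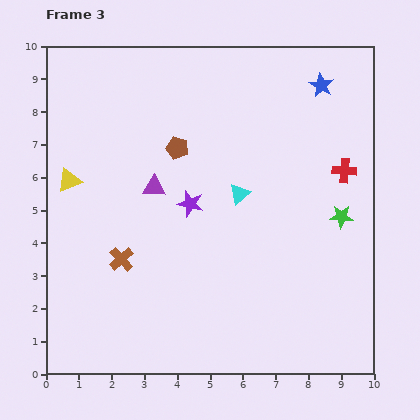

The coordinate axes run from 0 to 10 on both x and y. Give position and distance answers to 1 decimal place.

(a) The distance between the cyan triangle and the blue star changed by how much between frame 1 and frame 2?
-4.1

Distance in frame 1: 5.1. Distance in frame 2: 1.0.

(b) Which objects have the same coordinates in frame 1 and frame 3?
the brown cross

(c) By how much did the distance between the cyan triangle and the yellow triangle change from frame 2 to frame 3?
+0.8

Distance in frame 2: 4.4. Distance in frame 3: 5.2.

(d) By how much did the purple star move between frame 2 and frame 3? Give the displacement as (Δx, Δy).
(-1.3, 0.7)

The purple star was at (5.7, 4.5) in frame 2 and (4.4, 5.2) in frame 3.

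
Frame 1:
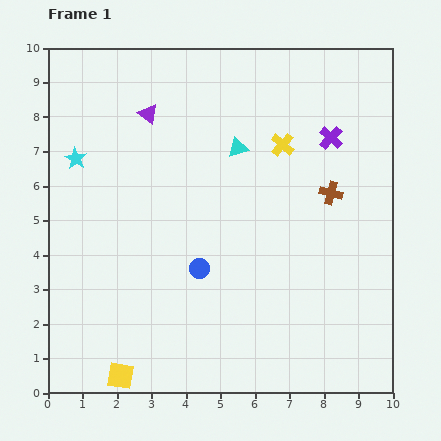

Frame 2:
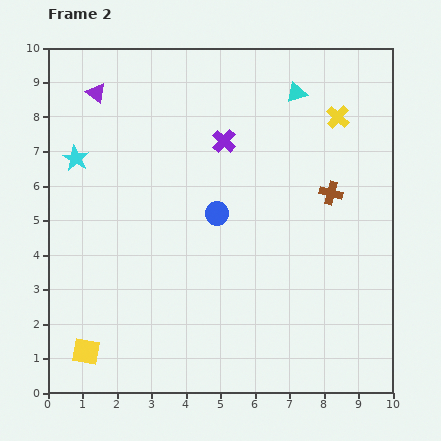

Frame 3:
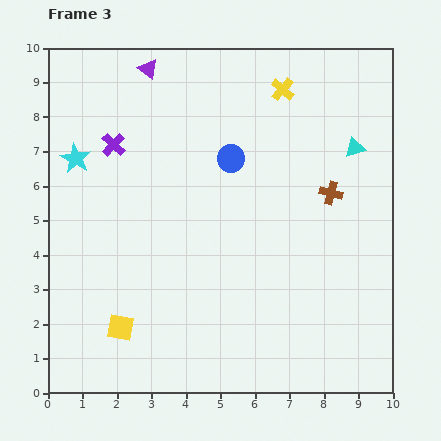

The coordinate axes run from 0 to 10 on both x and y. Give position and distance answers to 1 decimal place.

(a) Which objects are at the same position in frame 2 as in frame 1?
the brown cross, the cyan star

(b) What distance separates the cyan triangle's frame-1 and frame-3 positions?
3.4

The cyan triangle moved from (5.5, 7.1) to (8.9, 7.1), a distance of √(3.4² + 0.0²) ≈ 3.4.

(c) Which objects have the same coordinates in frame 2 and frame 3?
the brown cross, the cyan star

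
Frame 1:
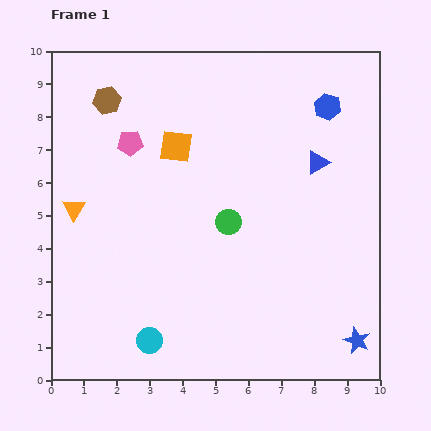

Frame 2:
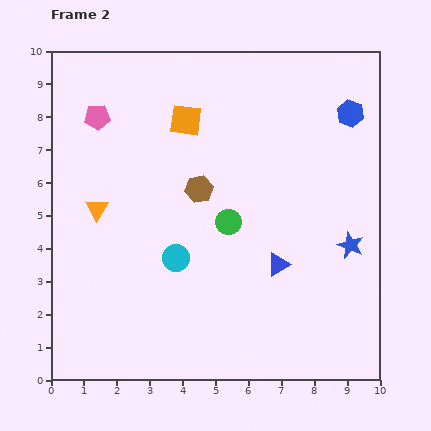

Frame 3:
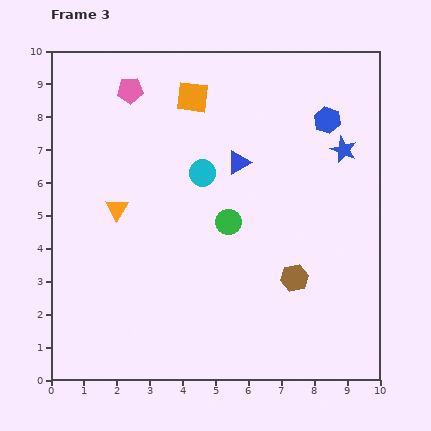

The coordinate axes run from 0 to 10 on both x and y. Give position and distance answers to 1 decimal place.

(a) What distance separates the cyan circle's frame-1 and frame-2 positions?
2.6

The cyan circle moved from (3.0, 1.2) to (3.8, 3.7), a distance of √(0.8² + 2.5²) ≈ 2.6.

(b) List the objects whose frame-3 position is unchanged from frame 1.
the green circle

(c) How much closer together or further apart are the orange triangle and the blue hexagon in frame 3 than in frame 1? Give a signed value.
-1.4

Distance in frame 1: 8.3. Distance in frame 3: 6.9.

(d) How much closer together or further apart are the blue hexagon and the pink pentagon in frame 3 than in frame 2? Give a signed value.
-1.6

Distance in frame 2: 7.7. Distance in frame 3: 6.1.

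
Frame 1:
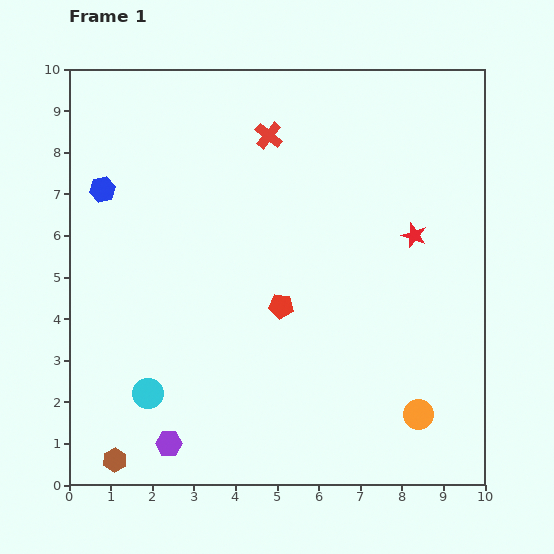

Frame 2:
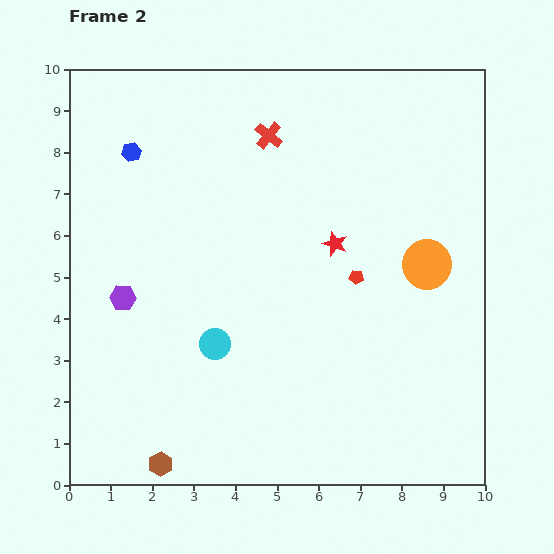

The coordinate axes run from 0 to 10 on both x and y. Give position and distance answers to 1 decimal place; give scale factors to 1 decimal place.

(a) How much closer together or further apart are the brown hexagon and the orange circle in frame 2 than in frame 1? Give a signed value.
+0.6

Distance in frame 1: 7.4. Distance in frame 2: 8.0.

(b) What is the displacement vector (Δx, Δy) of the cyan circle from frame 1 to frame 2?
(1.6, 1.2)

The cyan circle was at (1.9, 2.2) in frame 1 and (3.5, 3.4) in frame 2.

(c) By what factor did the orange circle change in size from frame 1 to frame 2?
1.7×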